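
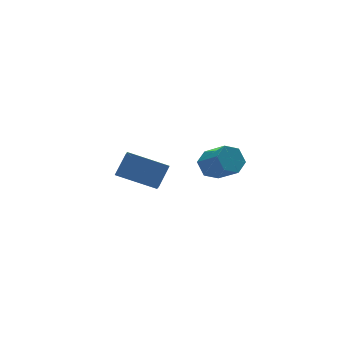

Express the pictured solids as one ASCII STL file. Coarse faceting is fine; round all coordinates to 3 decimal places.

solid 
facet normal -0.581 -0.397 -0.710
outer loop
vertex -2.488 1.205 -3.289
vertex -4.075 2.248 -2.573
vertex -2.303 1.828 -3.789
endloop
endfacet
facet normal 0.782 -0.515 -0.352
outer loop
vertex -1.565 2.332 -2.887
vertex -2.488 1.205 -3.289
vertex -2.303 1.828 -3.789
endloop
endfacet
facet normal -0.581 -0.398 -0.710
outer loop
vertex -2.303 1.828 -3.789
vertex -4.075 2.248 -2.573
vertex -3.891 2.871 -3.073
endloop
endfacet
facet normal 0.225 0.761 -0.609
outer loop
vertex -3.891 2.871 -3.073
vertex -1.565 2.332 -2.887
vertex -2.303 1.828 -3.789
endloop
endfacet
facet normal -0.225 -0.761 0.609
outer loop
vertex -2.488 1.205 -3.289
vertex -3.337 2.752 -1.671
vertex -4.075 2.248 -2.573
endloop
endfacet
facet normal 0.782 -0.514 -0.353
outer loop
vertex -1.749 1.709 -2.387
vertex -2.488 1.205 -3.289
vertex -1.565 2.332 -2.887
endloop
endfacet
facet normal -0.225 -0.761 0.609
outer loop
vertex -1.749 1.709 -2.387
vertex -3.337 2.752 -1.671
vertex -2.488 1.205 -3.289
endloop
endfacet
facet normal -0.782 0.514 0.353
outer loop
vertex -4.075 2.248 -2.573
vertex -3.337 2.752 -1.671
vertex -3.891 2.871 -3.073
endloop
endfacet
facet normal 0.225 0.760 -0.609
outer loop
vertex -3.152 3.375 -2.171
vertex -1.565 2.332 -2.887
vertex -3.891 2.871 -3.073
endloop
endfacet
facet normal -0.781 0.515 0.352
outer loop
vertex -3.891 2.871 -3.073
vertex -3.337 2.752 -1.671
vertex -3.152 3.375 -2.171
endloop
endfacet
facet normal 0.582 0.398 0.710
outer loop
vertex -3.152 3.375 -2.171
vertex -1.749 1.709 -2.387
vertex -1.565 2.332 -2.887
endloop
endfacet
facet normal 0.581 0.397 0.710
outer loop
vertex -3.337 2.752 -1.671
vertex -1.749 1.709 -2.387
vertex -3.152 3.375 -2.171
endloop
endfacet
facet normal -0.321 0.757 -0.569
outer loop
vertex -1.078 -1.925 0.036
vertex -1.627 -2.369 -0.245
vertex -1.756 -1.955 0.379
endloop
endfacet
facet normal 0.319 0.653 0.687
outer loop
vertex -1.078 -1.925 0.036
vertex -1.756 -1.955 0.379
vertex -0.644 -2.946 0.805
endloop
endfacet
facet normal 0.319 0.653 0.687
outer loop
vertex -0.644 -2.946 0.805
vertex -1.756 -1.955 0.379
vertex -1.322 -2.976 1.148
endloop
endfacet
facet normal 0.322 -0.756 0.570
outer loop
vertex -0.644 -2.946 0.805
vertex -1.322 -2.976 1.148
vertex -1.193 -3.391 0.525
endloop
endfacet
facet normal -0.322 0.757 -0.569
outer loop
vertex -1.756 -1.955 0.379
vertex -1.627 -2.369 -0.245
vertex -2.305 -2.399 0.099
endloop
endfacet
facet normal -0.612 0.293 0.735
outer loop
vertex -1.756 -1.955 0.379
vertex -2.305 -2.399 0.099
vertex -1.322 -2.976 1.148
endloop
endfacet
facet normal -0.612 0.292 0.735
outer loop
vertex -1.322 -2.976 1.148
vertex -2.305 -2.399 0.099
vertex -1.87 -3.42 0.868
endloop
endfacet
facet normal 0.321 -0.756 0.570
outer loop
vertex -1.322 -2.976 1.148
vertex -1.87 -3.42 0.868
vertex -1.193 -3.391 0.525
endloop
endfacet
facet normal -0.322 0.756 -0.570
outer loop
vertex -2.305 -2.399 0.099
vertex -1.627 -2.369 -0.245
vertex -2.176 -2.814 -0.525
endloop
endfacet
facet normal -0.931 -0.361 0.048
outer loop
vertex -2.305 -2.399 0.099
vertex -2.176 -2.814 -0.525
vertex -1.87 -3.42 0.868
endloop
endfacet
facet normal -0.932 -0.360 0.048
outer loop
vertex -1.87 -3.42 0.868
vertex -2.176 -2.814 -0.525
vertex -1.742 -3.835 0.244
endloop
endfacet
facet normal 0.321 -0.757 0.569
outer loop
vertex -1.87 -3.42 0.868
vertex -1.742 -3.835 0.244
vertex -1.193 -3.391 0.525
endloop
endfacet
facet normal -0.322 0.756 -0.570
outer loop
vertex -2.176 -2.814 -0.525
vertex -1.627 -2.369 -0.245
vertex -1.498 -2.784 -0.868
endloop
endfacet
facet normal -0.319 -0.653 -0.687
outer loop
vertex -2.176 -2.814 -0.525
vertex -1.498 -2.784 -0.868
vertex -1.742 -3.835 0.244
endloop
endfacet
facet normal -0.319 -0.653 -0.687
outer loop
vertex -1.742 -3.835 0.244
vertex -1.498 -2.784 -0.868
vertex -1.064 -3.805 -0.099
endloop
endfacet
facet normal 0.321 -0.757 0.569
outer loop
vertex -1.742 -3.835 0.244
vertex -1.064 -3.805 -0.099
vertex -1.193 -3.391 0.525
endloop
endfacet
facet normal -0.321 0.756 -0.570
outer loop
vertex -1.498 -2.784 -0.868
vertex -1.627 -2.369 -0.245
vertex -0.95 -2.34 -0.588
endloop
endfacet
facet normal 0.612 -0.293 -0.734
outer loop
vertex -1.498 -2.784 -0.868
vertex -0.95 -2.34 -0.588
vertex -1.064 -3.805 -0.099
endloop
endfacet
facet normal 0.612 -0.293 -0.735
outer loop
vertex -1.064 -3.805 -0.099
vertex -0.95 -2.34 -0.588
vertex -0.515 -3.361 0.181
endloop
endfacet
facet normal 0.322 -0.757 0.569
outer loop
vertex -1.064 -3.805 -0.099
vertex -0.515 -3.361 0.181
vertex -1.193 -3.391 0.525
endloop
endfacet
facet normal -0.321 0.757 -0.569
outer loop
vertex -0.95 -2.34 -0.588
vertex -1.627 -2.369 -0.245
vertex -1.078 -1.925 0.036
endloop
endfacet
facet normal 0.932 0.360 -0.049
outer loop
vertex -0.95 -2.34 -0.588
vertex -1.078 -1.925 0.036
vertex -0.515 -3.361 0.181
endloop
endfacet
facet normal 0.932 0.360 -0.047
outer loop
vertex -0.515 -3.361 0.181
vertex -1.078 -1.925 0.036
vertex -0.644 -2.946 0.805
endloop
endfacet
facet normal 0.322 -0.756 0.570
outer loop
vertex -0.515 -3.361 0.181
vertex -0.644 -2.946 0.805
vertex -1.193 -3.391 0.525
endloop
endfacet

endsolid


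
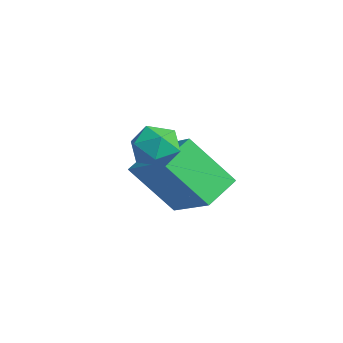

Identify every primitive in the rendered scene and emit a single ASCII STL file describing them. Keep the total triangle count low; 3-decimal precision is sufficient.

solid 
facet normal -0.856 -0.219 -0.468
outer loop
vertex -4.744 -3.165 -1.504
vertex -5.311 -2.152 -0.941
vertex -4.181 -1.967 -3.095
endloop
endfacet
facet normal 0.440 -0.785 -0.436
outer loop
vertex -2.469 -1.528 -2.159
vertex -4.744 -3.165 -1.504
vertex -4.181 -1.967 -3.095
endloop
endfacet
facet normal -0.856 -0.219 -0.468
outer loop
vertex -4.181 -1.967 -3.095
vertex -5.311 -2.152 -0.941
vertex -4.748 -0.954 -2.532
endloop
endfacet
facet normal 0.272 0.579 -0.769
outer loop
vertex -4.748 -0.954 -2.532
vertex -2.469 -1.528 -2.159
vertex -4.181 -1.967 -3.095
endloop
endfacet
facet normal -0.272 -0.579 0.769
outer loop
vertex -4.744 -3.165 -1.504
vertex -3.599 -1.713 -0.005
vertex -5.311 -2.152 -0.941
endloop
endfacet
facet normal 0.440 -0.785 -0.436
outer loop
vertex -3.032 -2.726 -0.568
vertex -4.744 -3.165 -1.504
vertex -2.469 -1.528 -2.159
endloop
endfacet
facet normal -0.272 -0.579 0.769
outer loop
vertex -3.032 -2.726 -0.568
vertex -3.599 -1.713 -0.005
vertex -4.744 -3.165 -1.504
endloop
endfacet
facet normal -0.440 0.785 0.436
outer loop
vertex -5.311 -2.152 -0.941
vertex -3.599 -1.713 -0.005
vertex -4.748 -0.954 -2.532
endloop
endfacet
facet normal 0.272 0.579 -0.769
outer loop
vertex -3.036 -0.515 -1.596
vertex -2.469 -1.528 -2.159
vertex -4.748 -0.954 -2.532
endloop
endfacet
facet normal -0.440 0.785 0.436
outer loop
vertex -4.748 -0.954 -2.532
vertex -3.599 -1.713 -0.005
vertex -3.036 -0.515 -1.596
endloop
endfacet
facet normal 0.856 0.219 0.468
outer loop
vertex -3.036 -0.515 -1.596
vertex -3.032 -2.726 -0.568
vertex -2.469 -1.528 -2.159
endloop
endfacet
facet normal 0.856 0.219 0.468
outer loop
vertex -3.599 -1.713 -0.005
vertex -3.032 -2.726 -0.568
vertex -3.036 -0.515 -1.596
endloop
endfacet
facet normal -0.521 0.824 0.224
outer loop
vertex -1.556 -2.788 0.615
vertex -2.04 -3.213 1.052
vertex -1.404 -2.897 1.37
endloop
endfacet
facet normal 0.165 0.980 0.108
outer loop
vertex -1.556 -2.788 0.615
vertex -1.404 -2.897 1.37
vertex -0.829 -2.936 0.847
endloop
endfacet
facet normal 0.332 0.766 -0.551
outer loop
vertex -1.556 -2.788 0.615
vertex -0.829 -2.936 0.847
vertex -1.109 -3.276 0.206
endloop
endfacet
facet normal -0.251 0.477 -0.843
outer loop
vertex -1.556 -2.788 0.615
vertex -1.109 -3.276 0.206
vertex -1.858 -3.447 0.332
endloop
endfacet
facet normal -0.778 0.513 -0.363
outer loop
vertex -1.556 -2.788 0.615
vertex -1.858 -3.447 0.332
vertex -2.04 -3.213 1.052
endloop
endfacet
facet normal 0.558 0.604 0.569
outer loop
vertex -0.829 -2.936 0.847
vertex -1.404 -2.897 1.37
vertex -0.862 -3.453 1.428
endloop
endfacet
facet normal -0.552 0.349 0.757
outer loop
vertex -1.404 -2.897 1.37
vertex -2.04 -3.213 1.052
vertex -1.611 -3.624 1.554
endloop
endfacet
facet normal -0.968 -0.156 -0.194
outer loop
vertex -2.04 -3.213 1.052
vertex -1.858 -3.447 0.332
vertex -1.891 -3.964 0.913
endloop
endfacet
facet normal -0.115 -0.213 -0.970
outer loop
vertex -1.858 -3.447 0.332
vertex -1.109 -3.276 0.206
vertex -1.316 -4.003 0.39
endloop
endfacet
facet normal 0.828 0.257 -0.498
outer loop
vertex -1.109 -3.276 0.206
vertex -0.829 -2.936 0.847
vertex -0.68 -3.687 0.708
endloop
endfacet
facet normal 0.251 -0.477 0.843
outer loop
vertex -1.164 -4.112 1.145
vertex -0.862 -3.453 1.428
vertex -1.611 -3.624 1.554
endloop
endfacet
facet normal -0.332 -0.766 0.551
outer loop
vertex -1.164 -4.112 1.145
vertex -1.611 -3.624 1.554
vertex -1.891 -3.964 0.913
endloop
endfacet
facet normal -0.165 -0.980 -0.108
outer loop
vertex -1.164 -4.112 1.145
vertex -1.891 -3.964 0.913
vertex -1.316 -4.003 0.39
endloop
endfacet
facet normal 0.521 -0.824 -0.224
outer loop
vertex -1.164 -4.112 1.145
vertex -1.316 -4.003 0.39
vertex -0.68 -3.687 0.708
endloop
endfacet
facet normal 0.778 -0.513 0.363
outer loop
vertex -1.164 -4.112 1.145
vertex -0.68 -3.687 0.708
vertex -0.862 -3.453 1.428
endloop
endfacet
facet normal 0.115 0.213 0.970
outer loop
vertex -1.611 -3.624 1.554
vertex -0.862 -3.453 1.428
vertex -1.404 -2.897 1.37
endloop
endfacet
facet normal -0.828 -0.257 0.498
outer loop
vertex -1.891 -3.964 0.913
vertex -1.611 -3.624 1.554
vertex -2.04 -3.213 1.052
endloop
endfacet
facet normal -0.558 -0.604 -0.569
outer loop
vertex -1.316 -4.003 0.39
vertex -1.891 -3.964 0.913
vertex -1.858 -3.447 0.332
endloop
endfacet
facet normal 0.552 -0.349 -0.757
outer loop
vertex -0.68 -3.687 0.708
vertex -1.316 -4.003 0.39
vertex -1.109 -3.276 0.206
endloop
endfacet
facet normal 0.968 0.156 0.194
outer loop
vertex -0.862 -3.453 1.428
vertex -0.68 -3.687 0.708
vertex -0.829 -2.936 0.847
endloop
endfacet

endsolid


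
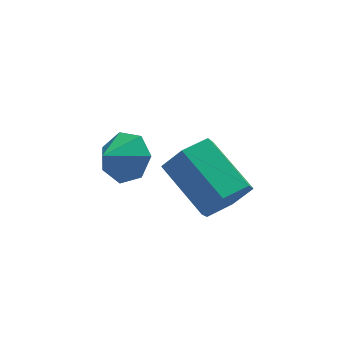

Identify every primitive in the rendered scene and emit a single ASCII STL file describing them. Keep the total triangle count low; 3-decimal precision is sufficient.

solid 
facet normal 0.634 0.521 -0.572
outer loop
vertex -2.018 0.218 -0.145
vertex -2.501 0.006 -0.874
vertex -2.592 0.716 -0.328
endloop
endfacet
facet normal -0.181 0.148 0.972
outer loop
vertex -2.018 0.218 -0.145
vertex -2.592 0.716 -0.328
vertex -3.199 -0.566 -0.246
endloop
endfacet
facet normal 0.635 0.521 -0.571
outer loop
vertex -2.592 0.716 -0.328
vertex -2.501 0.006 -0.874
vertex -3.097 0.679 -0.923
endloop
endfacet
facet normal -0.718 0.377 0.586
outer loop
vertex -2.592 0.716 -0.328
vertex -3.097 0.679 -0.923
vertex -3.199 -0.566 -0.246
endloop
endfacet
facet normal 0.635 0.521 -0.571
outer loop
vertex -3.097 0.679 -0.923
vertex -2.501 0.006 -0.874
vertex -3.153 0.136 -1.481
endloop
endfacet
facet normal -0.996 0.089 0.013
outer loop
vertex -3.097 0.679 -0.923
vertex -3.153 0.136 -1.481
vertex -3.199 -0.566 -0.246
endloop
endfacet
facet normal 0.635 0.521 -0.571
outer loop
vertex -3.153 0.136 -1.481
vertex -2.501 0.006 -0.874
vertex -2.718 -0.505 -1.582
endloop
endfacet
facet normal -0.808 -0.499 -0.314
outer loop
vertex -3.153 0.136 -1.481
vertex -2.718 -0.505 -1.582
vertex -3.199 -0.566 -0.246
endloop
endfacet
facet normal 0.635 0.521 -0.571
outer loop
vertex -2.718 -0.505 -1.582
vertex -2.501 0.006 -0.874
vertex -2.12 -0.761 -1.15
endloop
endfacet
facet normal -0.296 -0.943 -0.150
outer loop
vertex -2.718 -0.505 -1.582
vertex -2.12 -0.761 -1.15
vertex -3.199 -0.566 -0.246
endloop
endfacet
facet normal 0.634 0.521 -0.572
outer loop
vertex -2.12 -0.761 -1.15
vertex -2.501 0.006 -0.874
vertex -1.808 -0.439 -0.511
endloop
endfacet
facet normal 0.156 -0.911 0.383
outer loop
vertex -2.12 -0.761 -1.15
vertex -1.808 -0.439 -0.511
vertex -3.199 -0.566 -0.246
endloop
endfacet
facet normal 0.634 0.521 -0.572
outer loop
vertex -1.808 -0.439 -0.511
vertex -2.501 0.006 -0.874
vertex -2.018 0.218 -0.145
endloop
endfacet
facet normal 0.207 -0.425 0.881
outer loop
vertex -1.808 -0.439 -0.511
vertex -2.018 0.218 -0.145
vertex -3.199 -0.566 -0.246
endloop
endfacet
facet normal 0.479 -0.736 -0.478
outer loop
vertex 0.482 -3.439 0.552
vertex -0.062 -3.333 -0.156
vertex 0.706 -2.866 -0.105
endloop
endfacet
facet normal 0.842 0.231 0.488
outer loop
vertex 0.482 -3.439 0.552
vertex 0.706 -2.866 -0.105
vertex -0.433 -2.033 1.465
endloop
endfacet
facet normal 0.842 0.232 0.488
outer loop
vertex -0.433 -2.033 1.465
vertex 0.706 -2.866 -0.105
vertex -0.21 -1.46 0.808
endloop
endfacet
facet normal -0.480 0.735 0.479
outer loop
vertex -0.433 -2.033 1.465
vertex -0.21 -1.46 0.808
vertex -0.978 -1.927 0.756
endloop
endfacet
facet normal 0.479 -0.736 -0.478
outer loop
vertex 0.706 -2.866 -0.105
vertex -0.062 -3.333 -0.156
vertex 0.161 -2.761 -0.814
endloop
endfacet
facet normal 0.635 0.667 -0.390
outer loop
vertex 0.706 -2.866 -0.105
vertex 0.161 -2.761 -0.814
vertex -0.21 -1.46 0.808
endloop
endfacet
facet normal 0.636 0.667 -0.389
outer loop
vertex -0.21 -1.46 0.808
vertex 0.161 -2.761 -0.814
vertex -0.754 -1.355 0.099
endloop
endfacet
facet normal -0.480 0.736 0.477
outer loop
vertex -0.21 -1.46 0.808
vertex -0.754 -1.355 0.099
vertex -0.978 -1.927 0.756
endloop
endfacet
facet normal 0.479 -0.736 -0.478
outer loop
vertex 0.161 -2.761 -0.814
vertex -0.062 -3.333 -0.156
vertex -0.607 -3.227 -0.865
endloop
endfacet
facet normal -0.206 0.435 -0.876
outer loop
vertex 0.161 -2.761 -0.814
vertex -0.607 -3.227 -0.865
vertex -0.754 -1.355 0.099
endloop
endfacet
facet normal -0.206 0.435 -0.876
outer loop
vertex -0.754 -1.355 0.099
vertex -0.607 -3.227 -0.865
vertex -1.522 -1.821 0.048
endloop
endfacet
facet normal -0.479 0.736 0.478
outer loop
vertex -0.754 -1.355 0.099
vertex -1.522 -1.821 0.048
vertex -0.978 -1.927 0.756
endloop
endfacet
facet normal 0.480 -0.735 -0.479
outer loop
vertex -0.607 -3.227 -0.865
vertex -0.062 -3.333 -0.156
vertex -0.83 -3.8 -0.208
endloop
endfacet
facet normal -0.842 -0.231 -0.488
outer loop
vertex -0.607 -3.227 -0.865
vertex -0.83 -3.8 -0.208
vertex -1.522 -1.821 0.048
endloop
endfacet
facet normal -0.841 -0.231 -0.488
outer loop
vertex -1.522 -1.821 0.048
vertex -0.83 -3.8 -0.208
vertex -1.746 -2.394 0.705
endloop
endfacet
facet normal -0.479 0.736 0.478
outer loop
vertex -1.522 -1.821 0.048
vertex -1.746 -2.394 0.705
vertex -0.978 -1.927 0.756
endloop
endfacet
facet normal 0.480 -0.736 -0.477
outer loop
vertex -0.83 -3.8 -0.208
vertex -0.062 -3.333 -0.156
vertex -0.286 -3.905 0.501
endloop
endfacet
facet normal -0.636 -0.667 0.389
outer loop
vertex -0.83 -3.8 -0.208
vertex -0.286 -3.905 0.501
vertex -1.746 -2.394 0.705
endloop
endfacet
facet normal -0.635 -0.667 0.390
outer loop
vertex -1.746 -2.394 0.705
vertex -0.286 -3.905 0.501
vertex -1.201 -2.499 1.414
endloop
endfacet
facet normal -0.479 0.736 0.478
outer loop
vertex -1.746 -2.394 0.705
vertex -1.201 -2.499 1.414
vertex -0.978 -1.927 0.756
endloop
endfacet
facet normal 0.479 -0.736 -0.478
outer loop
vertex -0.286 -3.905 0.501
vertex -0.062 -3.333 -0.156
vertex 0.482 -3.439 0.552
endloop
endfacet
facet normal 0.206 -0.435 0.876
outer loop
vertex -0.286 -3.905 0.501
vertex 0.482 -3.439 0.552
vertex -1.201 -2.499 1.414
endloop
endfacet
facet normal 0.206 -0.435 0.876
outer loop
vertex -1.201 -2.499 1.414
vertex 0.482 -3.439 0.552
vertex -0.433 -2.033 1.465
endloop
endfacet
facet normal -0.479 0.736 0.478
outer loop
vertex -1.201 -2.499 1.414
vertex -0.433 -2.033 1.465
vertex -0.978 -1.927 0.756
endloop
endfacet

endsolid


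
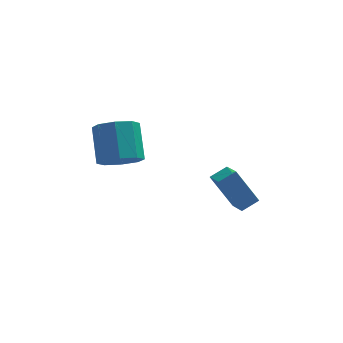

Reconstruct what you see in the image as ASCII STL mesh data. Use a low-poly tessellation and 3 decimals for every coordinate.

solid 
facet normal 0.116 -0.650 -0.751
outer loop
vertex -0.654 -1.4 1.542
vertex -1.289 -0.959 1.063
vertex -0.385 -0.894 1.146
endloop
endfacet
facet normal 0.915 -0.224 0.335
outer loop
vertex -0.654 -1.4 1.542
vertex -0.385 -0.894 1.146
vertex -0.856 -0.262 2.857
endloop
endfacet
facet normal 0.915 -0.224 0.335
outer loop
vertex -0.856 -0.262 2.857
vertex -0.385 -0.894 1.146
vertex -0.587 0.243 2.46
endloop
endfacet
facet normal -0.115 0.651 0.750
outer loop
vertex -0.856 -0.262 2.857
vertex -0.587 0.243 2.46
vertex -1.491 0.179 2.377
endloop
endfacet
facet normal 0.116 -0.650 -0.751
outer loop
vertex -0.385 -0.894 1.146
vertex -1.289 -0.959 1.063
vertex -0.646 -0.426 0.701
endloop
endfacet
facet normal 0.920 0.355 -0.166
outer loop
vertex -0.385 -0.894 1.146
vertex -0.646 -0.426 0.701
vertex -0.587 0.243 2.46
endloop
endfacet
facet normal 0.920 0.355 -0.166
outer loop
vertex -0.587 0.243 2.46
vertex -0.646 -0.426 0.701
vertex -0.848 0.711 2.015
endloop
endfacet
facet normal -0.115 0.650 0.751
outer loop
vertex -0.587 0.243 2.46
vertex -0.848 0.711 2.015
vertex -1.491 0.179 2.377
endloop
endfacet
facet normal 0.116 -0.650 -0.751
outer loop
vertex -0.646 -0.426 0.701
vertex -1.289 -0.959 1.063
vertex -1.283 -0.27 0.468
endloop
endfacet
facet normal 0.386 0.726 -0.569
outer loop
vertex -0.646 -0.426 0.701
vertex -1.283 -0.27 0.468
vertex -0.848 0.711 2.015
endloop
endfacet
facet normal 0.385 0.726 -0.569
outer loop
vertex -0.848 0.711 2.015
vertex -1.283 -0.27 0.468
vertex -1.486 0.867 1.782
endloop
endfacet
facet normal -0.115 0.650 0.751
outer loop
vertex -0.848 0.711 2.015
vertex -1.486 0.867 1.782
vertex -1.491 0.179 2.377
endloop
endfacet
facet normal 0.117 -0.650 -0.751
outer loop
vertex -1.283 -0.27 0.468
vertex -1.289 -0.959 1.063
vertex -1.924 -0.518 0.583
endloop
endfacet
facet normal -0.375 0.672 -0.639
outer loop
vertex -1.283 -0.27 0.468
vertex -1.924 -0.518 0.583
vertex -1.486 0.867 1.782
endloop
endfacet
facet normal -0.375 0.672 -0.639
outer loop
vertex -1.486 0.867 1.782
vertex -1.924 -0.518 0.583
vertex -2.126 0.62 1.898
endloop
endfacet
facet normal -0.115 0.650 0.751
outer loop
vertex -1.486 0.867 1.782
vertex -2.126 0.62 1.898
vertex -1.491 0.179 2.377
endloop
endfacet
facet normal 0.115 -0.651 -0.750
outer loop
vertex -1.924 -0.518 0.583
vertex -1.289 -0.959 1.063
vertex -2.193 -1.023 0.98
endloop
endfacet
facet normal -0.915 0.224 -0.335
outer loop
vertex -1.924 -0.518 0.583
vertex -2.193 -1.023 0.98
vertex -2.126 0.62 1.898
endloop
endfacet
facet normal -0.915 0.224 -0.335
outer loop
vertex -2.126 0.62 1.898
vertex -2.193 -1.023 0.98
vertex -2.395 0.114 2.294
endloop
endfacet
facet normal -0.116 0.650 0.751
outer loop
vertex -2.126 0.62 1.898
vertex -2.395 0.114 2.294
vertex -1.491 0.179 2.377
endloop
endfacet
facet normal 0.115 -0.650 -0.751
outer loop
vertex -2.193 -1.023 0.98
vertex -1.289 -0.959 1.063
vertex -1.932 -1.491 1.425
endloop
endfacet
facet normal -0.920 -0.355 0.166
outer loop
vertex -2.193 -1.023 0.98
vertex -1.932 -1.491 1.425
vertex -2.395 0.114 2.294
endloop
endfacet
facet normal -0.920 -0.355 0.166
outer loop
vertex -2.395 0.114 2.294
vertex -1.932 -1.491 1.425
vertex -2.134 -0.354 2.739
endloop
endfacet
facet normal -0.116 0.650 0.751
outer loop
vertex -2.395 0.114 2.294
vertex -2.134 -0.354 2.739
vertex -1.491 0.179 2.377
endloop
endfacet
facet normal 0.115 -0.650 -0.751
outer loop
vertex -1.932 -1.491 1.425
vertex -1.289 -0.959 1.063
vertex -1.294 -1.647 1.658
endloop
endfacet
facet normal -0.385 -0.726 0.569
outer loop
vertex -1.932 -1.491 1.425
vertex -1.294 -1.647 1.658
vertex -2.134 -0.354 2.739
endloop
endfacet
facet normal -0.386 -0.726 0.569
outer loop
vertex -2.134 -0.354 2.739
vertex -1.294 -1.647 1.658
vertex -1.497 -0.51 2.972
endloop
endfacet
facet normal -0.116 0.650 0.751
outer loop
vertex -2.134 -0.354 2.739
vertex -1.497 -0.51 2.972
vertex -1.491 0.179 2.377
endloop
endfacet
facet normal 0.115 -0.650 -0.751
outer loop
vertex -1.294 -1.647 1.658
vertex -1.289 -0.959 1.063
vertex -0.654 -1.4 1.542
endloop
endfacet
facet normal 0.375 -0.672 0.639
outer loop
vertex -1.294 -1.647 1.658
vertex -0.654 -1.4 1.542
vertex -1.497 -0.51 2.972
endloop
endfacet
facet normal 0.375 -0.672 0.639
outer loop
vertex -1.497 -0.51 2.972
vertex -0.654 -1.4 1.542
vertex -0.856 -0.262 2.857
endloop
endfacet
facet normal -0.117 0.650 0.751
outer loop
vertex -1.497 -0.51 2.972
vertex -0.856 -0.262 2.857
vertex -1.491 0.179 2.377
endloop
endfacet
facet normal -0.499 0.074 0.864
outer loop
vertex 2.419 -0.532 -0.35
vertex 3.088 -0.169 0.005
vertex 2.094 0.322 -0.611
endloop
endfacet
facet normal -0.796 -0.432 -0.423
outer loop
vertex 2.992 0.189 -2.165
vertex 2.419 -0.532 -0.35
vertex 2.094 0.322 -0.611
endloop
endfacet
facet normal -0.499 0.074 0.864
outer loop
vertex 2.094 0.322 -0.611
vertex 3.088 -0.169 0.005
vertex 2.763 0.685 -0.256
endloop
endfacet
facet normal -0.342 0.899 -0.275
outer loop
vertex 2.763 0.685 -0.256
vertex 2.992 0.189 -2.165
vertex 2.094 0.322 -0.611
endloop
endfacet
facet normal 0.342 -0.899 0.275
outer loop
vertex 2.419 -0.532 -0.35
vertex 3.986 -0.302 -1.549
vertex 3.088 -0.169 0.005
endloop
endfacet
facet normal -0.796 -0.432 -0.423
outer loop
vertex 3.317 -0.665 -1.904
vertex 2.419 -0.532 -0.35
vertex 2.992 0.189 -2.165
endloop
endfacet
facet normal 0.342 -0.899 0.275
outer loop
vertex 3.317 -0.665 -1.904
vertex 3.986 -0.302 -1.549
vertex 2.419 -0.532 -0.35
endloop
endfacet
facet normal 0.796 0.432 0.423
outer loop
vertex 3.088 -0.169 0.005
vertex 3.986 -0.302 -1.549
vertex 2.763 0.685 -0.256
endloop
endfacet
facet normal -0.342 0.899 -0.275
outer loop
vertex 3.661 0.552 -1.81
vertex 2.992 0.189 -2.165
vertex 2.763 0.685 -0.256
endloop
endfacet
facet normal 0.796 0.432 0.423
outer loop
vertex 2.763 0.685 -0.256
vertex 3.986 -0.302 -1.549
vertex 3.661 0.552 -1.81
endloop
endfacet
facet normal 0.499 -0.074 -0.864
outer loop
vertex 3.661 0.552 -1.81
vertex 3.317 -0.665 -1.904
vertex 2.992 0.189 -2.165
endloop
endfacet
facet normal 0.499 -0.074 -0.864
outer loop
vertex 3.986 -0.302 -1.549
vertex 3.317 -0.665 -1.904
vertex 3.661 0.552 -1.81
endloop
endfacet

endsolid


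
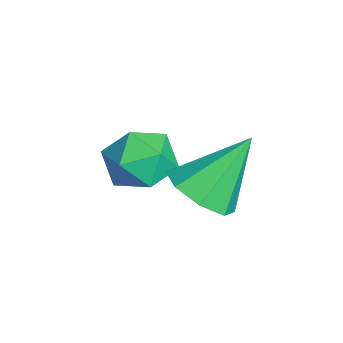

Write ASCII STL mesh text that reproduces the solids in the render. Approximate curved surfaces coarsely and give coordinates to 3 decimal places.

solid 
facet normal 0.007 0.388 0.922
outer loop
vertex -3.902 -0.254 -2.758
vertex -3.695 -0.966 -2.46
vertex -3.13 -0.447 -2.683
endloop
endfacet
facet normal 0.178 0.882 0.436
outer loop
vertex -3.902 -0.254 -2.758
vertex -3.13 -0.447 -2.683
vertex -3.386 -0.071 -3.34
endloop
endfacet
facet normal -0.362 0.932 -0.028
outer loop
vertex -3.902 -0.254 -2.758
vertex -3.386 -0.071 -3.34
vertex -4.109 -0.357 -3.522
endloop
endfacet
facet normal -0.867 0.467 0.172
outer loop
vertex -3.902 -0.254 -2.758
vertex -4.109 -0.357 -3.522
vertex -4.3 -0.911 -2.979
endloop
endfacet
facet normal -0.639 0.132 0.758
outer loop
vertex -3.902 -0.254 -2.758
vertex -4.3 -0.911 -2.979
vertex -3.695 -0.966 -2.46
endloop
endfacet
facet normal 0.752 0.654 0.081
outer loop
vertex -3.386 -0.071 -3.34
vertex -3.13 -0.447 -2.683
vertex -2.86 -0.669 -3.401
endloop
endfacet
facet normal 0.477 -0.147 0.867
outer loop
vertex -3.13 -0.447 -2.683
vertex -3.695 -0.966 -2.46
vertex -3.051 -1.223 -2.858
endloop
endfacet
facet normal -0.568 -0.561 0.602
outer loop
vertex -3.695 -0.966 -2.46
vertex -4.3 -0.911 -2.979
vertex -3.774 -1.509 -3.04
endloop
endfacet
facet normal -0.938 -0.017 -0.347
outer loop
vertex -4.3 -0.911 -2.979
vertex -4.109 -0.357 -3.522
vertex -4.03 -1.133 -3.697
endloop
endfacet
facet normal -0.121 0.733 -0.670
outer loop
vertex -4.109 -0.357 -3.522
vertex -3.386 -0.071 -3.34
vertex -3.465 -0.614 -3.92
endloop
endfacet
facet normal 0.867 -0.467 -0.172
outer loop
vertex -3.258 -1.326 -3.622
vertex -2.86 -0.669 -3.401
vertex -3.051 -1.223 -2.858
endloop
endfacet
facet normal 0.362 -0.932 0.028
outer loop
vertex -3.258 -1.326 -3.622
vertex -3.051 -1.223 -2.858
vertex -3.774 -1.509 -3.04
endloop
endfacet
facet normal -0.178 -0.882 -0.436
outer loop
vertex -3.258 -1.326 -3.622
vertex -3.774 -1.509 -3.04
vertex -4.03 -1.133 -3.697
endloop
endfacet
facet normal -0.007 -0.388 -0.922
outer loop
vertex -3.258 -1.326 -3.622
vertex -4.03 -1.133 -3.697
vertex -3.465 -0.614 -3.92
endloop
endfacet
facet normal 0.639 -0.132 -0.758
outer loop
vertex -3.258 -1.326 -3.622
vertex -3.465 -0.614 -3.92
vertex -2.86 -0.669 -3.401
endloop
endfacet
facet normal 0.938 0.017 0.347
outer loop
vertex -3.051 -1.223 -2.858
vertex -2.86 -0.669 -3.401
vertex -3.13 -0.447 -2.683
endloop
endfacet
facet normal 0.121 -0.733 0.670
outer loop
vertex -3.774 -1.509 -3.04
vertex -3.051 -1.223 -2.858
vertex -3.695 -0.966 -2.46
endloop
endfacet
facet normal -0.752 -0.654 -0.081
outer loop
vertex -4.03 -1.133 -3.697
vertex -3.774 -1.509 -3.04
vertex -4.3 -0.911 -2.979
endloop
endfacet
facet normal -0.477 0.147 -0.867
outer loop
vertex -3.465 -0.614 -3.92
vertex -4.03 -1.133 -3.697
vertex -4.109 -0.357 -3.522
endloop
endfacet
facet normal 0.568 0.561 -0.602
outer loop
vertex -2.86 -0.669 -3.401
vertex -3.465 -0.614 -3.92
vertex -3.386 -0.071 -3.34
endloop
endfacet
facet normal 0.186 -0.618 -0.764
outer loop
vertex -1.221 0.016 -2.542
vertex -1.935 0.128 -2.806
vertex -1.254 0.47 -2.917
endloop
endfacet
facet normal 0.816 0.403 0.416
outer loop
vertex -1.221 0.016 -2.542
vertex -1.254 0.47 -2.917
vertex -2.225 1.092 -1.614
endloop
endfacet
facet normal 0.186 -0.618 -0.764
outer loop
vertex -1.254 0.47 -2.917
vertex -1.935 0.128 -2.806
vertex -1.687 0.723 -3.227
endloop
endfacet
facet normal 0.517 0.856 -0.023
outer loop
vertex -1.254 0.47 -2.917
vertex -1.687 0.723 -3.227
vertex -2.225 1.092 -1.614
endloop
endfacet
facet normal 0.185 -0.618 -0.764
outer loop
vertex -1.687 0.723 -3.227
vertex -1.935 0.128 -2.806
vertex -2.265 0.628 -3.29
endloop
endfacet
facet normal -0.129 0.957 -0.262
outer loop
vertex -1.687 0.723 -3.227
vertex -2.265 0.628 -3.29
vertex -2.225 1.092 -1.614
endloop
endfacet
facet normal 0.186 -0.617 -0.764
outer loop
vertex -2.265 0.628 -3.29
vertex -1.935 0.128 -2.806
vertex -2.65 0.24 -3.07
endloop
endfacet
facet normal -0.745 0.647 -0.161
outer loop
vertex -2.265 0.628 -3.29
vertex -2.65 0.24 -3.07
vertex -2.225 1.092 -1.614
endloop
endfacet
facet normal 0.186 -0.617 -0.764
outer loop
vertex -2.65 0.24 -3.07
vertex -1.935 0.128 -2.806
vertex -2.616 -0.214 -2.695
endloop
endfacet
facet normal -0.970 0.109 0.219
outer loop
vertex -2.65 0.24 -3.07
vertex -2.616 -0.214 -2.695
vertex -2.225 1.092 -1.614
endloop
endfacet
facet normal 0.186 -0.618 -0.764
outer loop
vertex -2.616 -0.214 -2.695
vertex -1.935 0.128 -2.806
vertex -2.184 -0.467 -2.385
endloop
endfacet
facet normal -0.672 -0.342 0.657
outer loop
vertex -2.616 -0.214 -2.695
vertex -2.184 -0.467 -2.385
vertex -2.225 1.092 -1.614
endloop
endfacet
facet normal 0.185 -0.618 -0.764
outer loop
vertex -2.184 -0.467 -2.385
vertex -1.935 0.128 -2.806
vertex -1.606 -0.372 -2.322
endloop
endfacet
facet normal -0.025 -0.444 0.896
outer loop
vertex -2.184 -0.467 -2.385
vertex -1.606 -0.372 -2.322
vertex -2.225 1.092 -1.614
endloop
endfacet
facet normal 0.186 -0.618 -0.764
outer loop
vertex -1.606 -0.372 -2.322
vertex -1.935 0.128 -2.806
vertex -1.221 0.016 -2.542
endloop
endfacet
facet normal 0.591 -0.135 0.796
outer loop
vertex -1.606 -0.372 -2.322
vertex -1.221 0.016 -2.542
vertex -2.225 1.092 -1.614
endloop
endfacet

endsolid


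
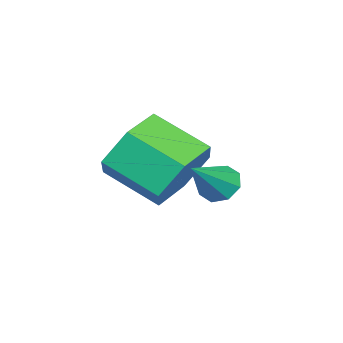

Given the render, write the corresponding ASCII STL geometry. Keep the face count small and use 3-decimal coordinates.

solid 
facet normal -0.776 0.114 -0.620
outer loop
vertex -0.932 3.168 0.262
vertex -1.211 2.783 0.54
vertex -1.16 3.33 0.577
endloop
endfacet
facet normal 0.585 0.811 0.007
outer loop
vertex -0.932 3.168 0.262
vertex -1.16 3.33 0.577
vertex -0.209 2.637 1.34
endloop
endfacet
facet normal -0.777 0.114 -0.620
outer loop
vertex -1.16 3.33 0.577
vertex -1.211 2.783 0.54
vertex -1.417 3.172 0.87
endloop
endfacet
facet normal 0.141 0.814 0.563
outer loop
vertex -1.16 3.33 0.577
vertex -1.417 3.172 0.87
vertex -0.209 2.637 1.34
endloop
endfacet
facet normal -0.776 0.115 -0.620
outer loop
vertex -1.417 3.172 0.87
vertex -1.211 2.783 0.54
vertex -1.554 2.786 0.97
endloop
endfacet
facet normal -0.219 0.317 0.923
outer loop
vertex -1.417 3.172 0.87
vertex -1.554 2.786 0.97
vertex -0.209 2.637 1.34
endloop
endfacet
facet normal -0.776 0.113 -0.620
outer loop
vertex -1.554 2.786 0.97
vertex -1.211 2.783 0.54
vertex -1.489 2.399 0.818
endloop
endfacet
facet normal -0.284 -0.391 0.875
outer loop
vertex -1.554 2.786 0.97
vertex -1.489 2.399 0.818
vertex -0.209 2.637 1.34
endloop
endfacet
facet normal -0.776 0.113 -0.620
outer loop
vertex -1.489 2.399 0.818
vertex -1.211 2.783 0.54
vertex -1.261 2.237 0.503
endloop
endfacet
facet normal -0.016 -0.894 0.448
outer loop
vertex -1.489 2.399 0.818
vertex -1.261 2.237 0.503
vertex -0.209 2.637 1.34
endloop
endfacet
facet normal -0.776 0.113 -0.620
outer loop
vertex -1.261 2.237 0.503
vertex -1.211 2.783 0.54
vertex -1.004 2.395 0.21
endloop
endfacet
facet normal 0.428 -0.897 -0.109
outer loop
vertex -1.261 2.237 0.503
vertex -1.004 2.395 0.21
vertex -0.209 2.637 1.34
endloop
endfacet
facet normal -0.776 0.113 -0.620
outer loop
vertex -1.004 2.395 0.21
vertex -1.211 2.783 0.54
vertex -0.868 2.78 0.11
endloop
endfacet
facet normal 0.788 -0.400 -0.469
outer loop
vertex -1.004 2.395 0.21
vertex -0.868 2.78 0.11
vertex -0.209 2.637 1.34
endloop
endfacet
facet normal -0.776 0.115 -0.620
outer loop
vertex -0.868 2.78 0.11
vertex -1.211 2.783 0.54
vertex -0.932 3.168 0.262
endloop
endfacet
facet normal 0.854 0.306 -0.422
outer loop
vertex -0.868 2.78 0.11
vertex -0.932 3.168 0.262
vertex -0.209 2.637 1.34
endloop
endfacet
facet normal -0.077 0.868 -0.490
outer loop
vertex -1.171 1.926 0.912
vertex -1.902 1.488 0.25
vertex -2.221 1.974 1.161
endloop
endfacet
facet normal 0.222 0.495 0.840
outer loop
vertex -1.171 1.926 0.912
vertex -2.221 1.974 1.161
vertex -1.046 0.511 1.712
endloop
endfacet
facet normal 0.221 0.494 0.841
outer loop
vertex -1.046 0.511 1.712
vertex -2.221 1.974 1.161
vertex -2.096 0.559 1.96
endloop
endfacet
facet normal 0.076 -0.868 0.491
outer loop
vertex -1.046 0.511 1.712
vertex -2.096 0.559 1.96
vertex -1.778 0.072 1.05
endloop
endfacet
facet normal -0.077 0.868 -0.490
outer loop
vertex -2.221 1.974 1.161
vertex -1.902 1.488 0.25
vertex -2.952 1.535 0.498
endloop
endfacet
facet normal -0.732 0.285 0.619
outer loop
vertex -2.221 1.974 1.161
vertex -2.952 1.535 0.498
vertex -2.096 0.559 1.96
endloop
endfacet
facet normal -0.731 0.286 0.619
outer loop
vertex -2.096 0.559 1.96
vertex -2.952 1.535 0.498
vertex -2.828 0.12 1.298
endloop
endfacet
facet normal 0.076 -0.868 0.491
outer loop
vertex -2.096 0.559 1.96
vertex -2.828 0.12 1.298
vertex -1.778 0.072 1.05
endloop
endfacet
facet normal -0.077 0.868 -0.490
outer loop
vertex -2.952 1.535 0.498
vertex -1.902 1.488 0.25
vertex -2.634 1.049 -0.412
endloop
endfacet
facet normal -0.953 -0.209 -0.221
outer loop
vertex -2.952 1.535 0.498
vertex -2.634 1.049 -0.412
vertex -2.828 0.12 1.298
endloop
endfacet
facet normal -0.952 -0.210 -0.222
outer loop
vertex -2.828 0.12 1.298
vertex -2.634 1.049 -0.412
vertex -2.509 -0.366 0.388
endloop
endfacet
facet normal 0.076 -0.868 0.490
outer loop
vertex -2.828 0.12 1.298
vertex -2.509 -0.366 0.388
vertex -1.778 0.072 1.05
endloop
endfacet
facet normal -0.076 0.868 -0.491
outer loop
vertex -2.634 1.049 -0.412
vertex -1.902 1.488 0.25
vertex -1.584 1.001 -0.66
endloop
endfacet
facet normal -0.221 -0.495 -0.840
outer loop
vertex -2.634 1.049 -0.412
vertex -1.584 1.001 -0.66
vertex -2.509 -0.366 0.388
endloop
endfacet
facet normal -0.222 -0.494 -0.841
outer loop
vertex -2.509 -0.366 0.388
vertex -1.584 1.001 -0.66
vertex -1.459 -0.414 0.139
endloop
endfacet
facet normal 0.077 -0.868 0.490
outer loop
vertex -2.509 -0.366 0.388
vertex -1.459 -0.414 0.139
vertex -1.778 0.072 1.05
endloop
endfacet
facet normal -0.076 0.868 -0.491
outer loop
vertex -1.584 1.001 -0.66
vertex -1.902 1.488 0.25
vertex -0.852 1.44 0.002
endloop
endfacet
facet normal 0.731 -0.285 -0.620
outer loop
vertex -1.584 1.001 -0.66
vertex -0.852 1.44 0.002
vertex -1.459 -0.414 0.139
endloop
endfacet
facet normal 0.732 -0.285 -0.618
outer loop
vertex -1.459 -0.414 0.139
vertex -0.852 1.44 0.002
vertex -0.728 0.025 0.802
endloop
endfacet
facet normal 0.077 -0.868 0.490
outer loop
vertex -1.459 -0.414 0.139
vertex -0.728 0.025 0.802
vertex -1.778 0.072 1.05
endloop
endfacet
facet normal -0.076 0.868 -0.490
outer loop
vertex -0.852 1.44 0.002
vertex -1.902 1.488 0.25
vertex -1.171 1.926 0.912
endloop
endfacet
facet normal 0.952 0.209 0.222
outer loop
vertex -0.852 1.44 0.002
vertex -1.171 1.926 0.912
vertex -0.728 0.025 0.802
endloop
endfacet
facet normal 0.953 0.209 0.221
outer loop
vertex -0.728 0.025 0.802
vertex -1.171 1.926 0.912
vertex -1.046 0.511 1.712
endloop
endfacet
facet normal 0.077 -0.868 0.490
outer loop
vertex -0.728 0.025 0.802
vertex -1.046 0.511 1.712
vertex -1.778 0.072 1.05
endloop
endfacet

endsolid


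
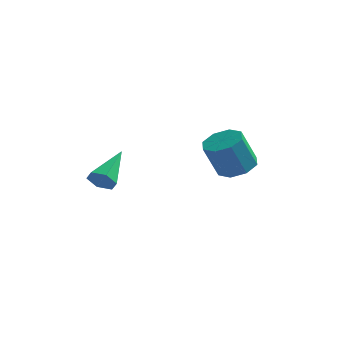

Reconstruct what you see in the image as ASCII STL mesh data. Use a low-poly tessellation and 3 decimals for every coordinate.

solid 
facet normal 0.343 0.174 -0.923
outer loop
vertex 4.157 2.727 0.067
vertex 3.73 3.342 0.024
vertex 4.428 3.196 0.256
endloop
endfacet
facet normal 0.812 -0.549 0.198
outer loop
vertex 4.157 2.727 0.067
vertex 4.428 3.196 0.256
vertex 3.677 2.483 1.359
endloop
endfacet
facet normal 0.812 -0.549 0.198
outer loop
vertex 3.677 2.483 1.359
vertex 4.428 3.196 0.256
vertex 3.948 2.952 1.548
endloop
endfacet
facet normal -0.343 -0.174 0.923
outer loop
vertex 3.677 2.483 1.359
vertex 3.948 2.952 1.548
vertex 3.25 3.098 1.316
endloop
endfacet
facet normal 0.343 0.173 -0.923
outer loop
vertex 4.428 3.196 0.256
vertex 3.73 3.342 0.024
vertex 4.291 3.751 0.309
endloop
endfacet
facet normal 0.908 0.189 0.373
outer loop
vertex 4.428 3.196 0.256
vertex 4.291 3.751 0.309
vertex 3.948 2.952 1.548
endloop
endfacet
facet normal 0.908 0.190 0.374
outer loop
vertex 3.948 2.952 1.548
vertex 4.291 3.751 0.309
vertex 3.81 3.507 1.601
endloop
endfacet
facet normal -0.343 -0.173 0.923
outer loop
vertex 3.948 2.952 1.548
vertex 3.81 3.507 1.601
vertex 3.25 3.098 1.316
endloop
endfacet
facet normal 0.343 0.174 -0.923
outer loop
vertex 4.291 3.751 0.309
vertex 3.73 3.342 0.024
vertex 3.824 4.066 0.195
endloop
endfacet
facet normal 0.471 0.818 0.330
outer loop
vertex 4.291 3.751 0.309
vertex 3.824 4.066 0.195
vertex 3.81 3.507 1.601
endloop
endfacet
facet normal 0.473 0.817 0.330
outer loop
vertex 3.81 3.507 1.601
vertex 3.824 4.066 0.195
vertex 3.344 3.822 1.488
endloop
endfacet
facet normal -0.342 -0.175 0.923
outer loop
vertex 3.81 3.507 1.601
vertex 3.344 3.822 1.488
vertex 3.25 3.098 1.316
endloop
endfacet
facet normal 0.343 0.174 -0.923
outer loop
vertex 3.824 4.066 0.195
vertex 3.73 3.342 0.024
vertex 3.303 3.957 -0.019
endloop
endfacet
facet normal -0.240 0.966 0.093
outer loop
vertex 3.824 4.066 0.195
vertex 3.303 3.957 -0.019
vertex 3.344 3.822 1.488
endloop
endfacet
facet normal -0.241 0.966 0.093
outer loop
vertex 3.344 3.822 1.488
vertex 3.303 3.957 -0.019
vertex 2.823 3.713 1.273
endloop
endfacet
facet normal -0.344 -0.174 0.923
outer loop
vertex 3.344 3.822 1.488
vertex 2.823 3.713 1.273
vertex 3.25 3.098 1.316
endloop
endfacet
facet normal 0.343 0.174 -0.923
outer loop
vertex 3.303 3.957 -0.019
vertex 3.73 3.342 0.024
vertex 3.032 3.488 -0.208
endloop
endfacet
facet normal -0.812 0.549 -0.198
outer loop
vertex 3.303 3.957 -0.019
vertex 3.032 3.488 -0.208
vertex 2.823 3.713 1.273
endloop
endfacet
facet normal -0.812 0.549 -0.198
outer loop
vertex 2.823 3.713 1.273
vertex 3.032 3.488 -0.208
vertex 2.552 3.244 1.084
endloop
endfacet
facet normal -0.343 -0.174 0.923
outer loop
vertex 2.823 3.713 1.273
vertex 2.552 3.244 1.084
vertex 3.25 3.098 1.316
endloop
endfacet
facet normal 0.343 0.173 -0.923
outer loop
vertex 3.032 3.488 -0.208
vertex 3.73 3.342 0.024
vertex 3.17 2.933 -0.261
endloop
endfacet
facet normal -0.908 -0.190 -0.373
outer loop
vertex 3.032 3.488 -0.208
vertex 3.17 2.933 -0.261
vertex 2.552 3.244 1.084
endloop
endfacet
facet normal -0.908 -0.188 -0.374
outer loop
vertex 2.552 3.244 1.084
vertex 3.17 2.933 -0.261
vertex 2.689 2.689 1.031
endloop
endfacet
facet normal -0.343 -0.173 0.923
outer loop
vertex 2.552 3.244 1.084
vertex 2.689 2.689 1.031
vertex 3.25 3.098 1.316
endloop
endfacet
facet normal 0.342 0.175 -0.923
outer loop
vertex 3.17 2.933 -0.261
vertex 3.73 3.342 0.024
vertex 3.636 2.618 -0.148
endloop
endfacet
facet normal -0.472 -0.817 -0.330
outer loop
vertex 3.17 2.933 -0.261
vertex 3.636 2.618 -0.148
vertex 2.689 2.689 1.031
endloop
endfacet
facet normal -0.471 -0.818 -0.329
outer loop
vertex 2.689 2.689 1.031
vertex 3.636 2.618 -0.148
vertex 3.156 2.374 1.145
endloop
endfacet
facet normal -0.343 -0.174 0.923
outer loop
vertex 2.689 2.689 1.031
vertex 3.156 2.374 1.145
vertex 3.25 3.098 1.316
endloop
endfacet
facet normal 0.344 0.174 -0.923
outer loop
vertex 3.636 2.618 -0.148
vertex 3.73 3.342 0.024
vertex 4.157 2.727 0.067
endloop
endfacet
facet normal 0.241 -0.966 -0.093
outer loop
vertex 3.636 2.618 -0.148
vertex 4.157 2.727 0.067
vertex 3.156 2.374 1.145
endloop
endfacet
facet normal 0.240 -0.966 -0.093
outer loop
vertex 3.156 2.374 1.145
vertex 4.157 2.727 0.067
vertex 3.677 2.483 1.359
endloop
endfacet
facet normal -0.343 -0.174 0.923
outer loop
vertex 3.156 2.374 1.145
vertex 3.677 2.483 1.359
vertex 3.25 3.098 1.316
endloop
endfacet
facet normal -0.185 -0.891 -0.414
outer loop
vertex 0.562 -1.007 0.867
vertex 0.264 -1.139 1.285
vertex 0.043 -0.899 0.867
endloop
endfacet
facet normal 0.133 0.639 -0.757
outer loop
vertex 0.562 -1.007 0.867
vertex 0.043 -0.899 0.867
vertex 0.556 0.259 1.935
endloop
endfacet
facet normal -0.185 -0.891 -0.414
outer loop
vertex 0.043 -0.899 0.867
vertex 0.264 -1.139 1.285
vertex -0.255 -1.031 1.285
endloop
endfacet
facet normal -0.721 0.615 -0.320
outer loop
vertex 0.043 -0.899 0.867
vertex -0.255 -1.031 1.285
vertex 0.556 0.259 1.935
endloop
endfacet
facet normal -0.185 -0.891 -0.414
outer loop
vertex -0.255 -1.031 1.285
vertex 0.264 -1.139 1.285
vertex -0.034 -1.271 1.703
endloop
endfacet
facet normal -0.802 0.225 0.553
outer loop
vertex -0.255 -1.031 1.285
vertex -0.034 -1.271 1.703
vertex 0.556 0.259 1.935
endloop
endfacet
facet normal -0.188 -0.890 -0.415
outer loop
vertex -0.034 -1.271 1.703
vertex 0.264 -1.139 1.285
vertex 0.485 -1.38 1.702
endloop
endfacet
facet normal -0.027 -0.140 0.990
outer loop
vertex -0.034 -1.271 1.703
vertex 0.485 -1.38 1.702
vertex 0.556 0.259 1.935
endloop
endfacet
facet normal -0.187 -0.890 -0.415
outer loop
vertex 0.485 -1.38 1.702
vertex 0.264 -1.139 1.285
vertex 0.783 -1.248 1.285
endloop
endfacet
facet normal 0.825 -0.114 0.553
outer loop
vertex 0.485 -1.38 1.702
vertex 0.783 -1.248 1.285
vertex 0.556 0.259 1.935
endloop
endfacet
facet normal -0.187 -0.891 -0.415
outer loop
vertex 0.783 -1.248 1.285
vertex 0.264 -1.139 1.285
vertex 0.562 -1.007 0.867
endloop
endfacet
facet normal 0.906 0.275 -0.321
outer loop
vertex 0.783 -1.248 1.285
vertex 0.562 -1.007 0.867
vertex 0.556 0.259 1.935
endloop
endfacet

endsolid


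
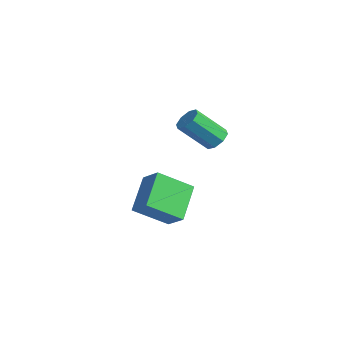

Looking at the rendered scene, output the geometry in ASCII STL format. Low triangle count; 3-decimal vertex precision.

solid 
facet normal -0.528 0.626 0.574
outer loop
vertex -5.21 -1.654 -1.21
vertex -4.311 -1.528 -0.52
vertex -4.645 -0.273 -2.198
endloop
endfacet
facet normal -0.789 -0.110 -0.605
outer loop
vertex -3.669 -1.432 -3.26
vertex -5.21 -1.654 -1.21
vertex -4.645 -0.273 -2.198
endloop
endfacet
facet normal -0.527 0.627 0.574
outer loop
vertex -4.645 -0.273 -2.198
vertex -4.311 -1.528 -0.52
vertex -3.746 -0.147 -1.509
endloop
endfacet
facet normal 0.315 0.772 -0.552
outer loop
vertex -3.746 -0.147 -1.509
vertex -3.669 -1.432 -3.26
vertex -4.645 -0.273 -2.198
endloop
endfacet
facet normal -0.316 -0.772 0.552
outer loop
vertex -5.21 -1.654 -1.21
vertex -3.335 -2.687 -1.582
vertex -4.311 -1.528 -0.52
endloop
endfacet
facet normal -0.789 -0.110 -0.605
outer loop
vertex -4.234 -2.813 -2.271
vertex -5.21 -1.654 -1.21
vertex -3.669 -1.432 -3.26
endloop
endfacet
facet normal -0.315 -0.771 0.553
outer loop
vertex -4.234 -2.813 -2.271
vertex -3.335 -2.687 -1.582
vertex -5.21 -1.654 -1.21
endloop
endfacet
facet normal 0.789 0.110 0.605
outer loop
vertex -4.311 -1.528 -0.52
vertex -3.335 -2.687 -1.582
vertex -3.746 -0.147 -1.509
endloop
endfacet
facet normal 0.316 0.772 -0.552
outer loop
vertex -2.77 -1.306 -2.57
vertex -3.669 -1.432 -3.26
vertex -3.746 -0.147 -1.509
endloop
endfacet
facet normal 0.789 0.110 0.605
outer loop
vertex -3.746 -0.147 -1.509
vertex -3.335 -2.687 -1.582
vertex -2.77 -1.306 -2.57
endloop
endfacet
facet normal 0.528 -0.627 -0.573
outer loop
vertex -2.77 -1.306 -2.57
vertex -4.234 -2.813 -2.271
vertex -3.669 -1.432 -3.26
endloop
endfacet
facet normal 0.528 -0.626 -0.574
outer loop
vertex -3.335 -2.687 -1.582
vertex -4.234 -2.813 -2.271
vertex -2.77 -1.306 -2.57
endloop
endfacet
facet normal 0.344 0.619 -0.706
outer loop
vertex -1.808 -0.084 2.002
vertex -2.369 0.012 1.813
vertex -2.007 0.271 2.216
endloop
endfacet
facet normal 0.833 0.145 0.533
outer loop
vertex -1.808 -0.084 2.002
vertex -2.007 0.271 2.216
vertex -2.39 -1.129 3.196
endloop
endfacet
facet normal 0.833 0.145 0.533
outer loop
vertex -2.39 -1.129 3.196
vertex -2.007 0.271 2.216
vertex -2.589 -0.774 3.41
endloop
endfacet
facet normal -0.345 -0.619 0.706
outer loop
vertex -2.39 -1.129 3.196
vertex -2.589 -0.774 3.41
vertex -2.951 -1.032 3.007
endloop
endfacet
facet normal 0.345 0.618 -0.707
outer loop
vertex -2.007 0.271 2.216
vertex -2.369 0.012 1.813
vertex -2.418 0.474 2.193
endloop
endfacet
facet normal 0.281 0.650 0.706
outer loop
vertex -2.007 0.271 2.216
vertex -2.418 0.474 2.193
vertex -2.589 -0.774 3.41
endloop
endfacet
facet normal 0.281 0.650 0.706
outer loop
vertex -2.589 -0.774 3.41
vertex -2.418 0.474 2.193
vertex -3.0 -0.571 3.387
endloop
endfacet
facet normal -0.345 -0.619 0.706
outer loop
vertex -2.589 -0.774 3.41
vertex -3.0 -0.571 3.387
vertex -2.951 -1.032 3.007
endloop
endfacet
facet normal 0.345 0.618 -0.707
outer loop
vertex -2.418 0.474 2.193
vertex -2.369 0.012 1.813
vertex -2.8 0.407 1.948
endloop
endfacet
facet normal -0.433 0.772 0.465
outer loop
vertex -2.418 0.474 2.193
vertex -2.8 0.407 1.948
vertex -3.0 -0.571 3.387
endloop
endfacet
facet normal -0.433 0.773 0.465
outer loop
vertex -3.0 -0.571 3.387
vertex -2.8 0.407 1.948
vertex -3.383 -0.638 3.142
endloop
endfacet
facet normal -0.344 -0.619 0.706
outer loop
vertex -3.0 -0.571 3.387
vertex -3.383 -0.638 3.142
vertex -2.951 -1.032 3.007
endloop
endfacet
facet normal 0.345 0.618 -0.707
outer loop
vertex -2.8 0.407 1.948
vertex -2.369 0.012 1.813
vertex -2.93 0.109 1.624
endloop
endfacet
facet normal -0.895 0.443 -0.049
outer loop
vertex -2.8 0.407 1.948
vertex -2.93 0.109 1.624
vertex -3.383 -0.638 3.142
endloop
endfacet
facet normal -0.896 0.442 -0.050
outer loop
vertex -3.383 -0.638 3.142
vertex -2.93 0.109 1.624
vertex -3.512 -0.936 2.818
endloop
endfacet
facet normal -0.344 -0.619 0.706
outer loop
vertex -3.383 -0.638 3.142
vertex -3.512 -0.936 2.818
vertex -2.951 -1.032 3.007
endloop
endfacet
facet normal 0.345 0.619 -0.706
outer loop
vertex -2.93 0.109 1.624
vertex -2.369 0.012 1.813
vertex -2.731 -0.246 1.41
endloop
endfacet
facet normal -0.833 -0.145 -0.533
outer loop
vertex -2.93 0.109 1.624
vertex -2.731 -0.246 1.41
vertex -3.512 -0.936 2.818
endloop
endfacet
facet normal -0.833 -0.145 -0.533
outer loop
vertex -3.512 -0.936 2.818
vertex -2.731 -0.246 1.41
vertex -3.313 -1.291 2.604
endloop
endfacet
facet normal -0.344 -0.619 0.706
outer loop
vertex -3.512 -0.936 2.818
vertex -3.313 -1.291 2.604
vertex -2.951 -1.032 3.007
endloop
endfacet
facet normal 0.345 0.619 -0.706
outer loop
vertex -2.731 -0.246 1.41
vertex -2.369 0.012 1.813
vertex -2.32 -0.449 1.433
endloop
endfacet
facet normal -0.281 -0.650 -0.706
outer loop
vertex -2.731 -0.246 1.41
vertex -2.32 -0.449 1.433
vertex -3.313 -1.291 2.604
endloop
endfacet
facet normal -0.281 -0.650 -0.706
outer loop
vertex -3.313 -1.291 2.604
vertex -2.32 -0.449 1.433
vertex -2.902 -1.494 2.627
endloop
endfacet
facet normal -0.345 -0.618 0.707
outer loop
vertex -3.313 -1.291 2.604
vertex -2.902 -1.494 2.627
vertex -2.951 -1.032 3.007
endloop
endfacet
facet normal 0.344 0.619 -0.706
outer loop
vertex -2.32 -0.449 1.433
vertex -2.369 0.012 1.813
vertex -1.937 -0.382 1.678
endloop
endfacet
facet normal 0.433 -0.772 -0.465
outer loop
vertex -2.32 -0.449 1.433
vertex -1.937 -0.382 1.678
vertex -2.902 -1.494 2.627
endloop
endfacet
facet normal 0.433 -0.772 -0.464
outer loop
vertex -2.902 -1.494 2.627
vertex -1.937 -0.382 1.678
vertex -2.52 -1.427 2.872
endloop
endfacet
facet normal -0.345 -0.618 0.707
outer loop
vertex -2.902 -1.494 2.627
vertex -2.52 -1.427 2.872
vertex -2.951 -1.032 3.007
endloop
endfacet
facet normal 0.344 0.619 -0.706
outer loop
vertex -1.937 -0.382 1.678
vertex -2.369 0.012 1.813
vertex -1.808 -0.084 2.002
endloop
endfacet
facet normal 0.895 -0.442 0.050
outer loop
vertex -1.937 -0.382 1.678
vertex -1.808 -0.084 2.002
vertex -2.52 -1.427 2.872
endloop
endfacet
facet normal 0.895 -0.443 0.048
outer loop
vertex -2.52 -1.427 2.872
vertex -1.808 -0.084 2.002
vertex -2.39 -1.129 3.196
endloop
endfacet
facet normal -0.345 -0.618 0.707
outer loop
vertex -2.52 -1.427 2.872
vertex -2.39 -1.129 3.196
vertex -2.951 -1.032 3.007
endloop
endfacet

endsolid


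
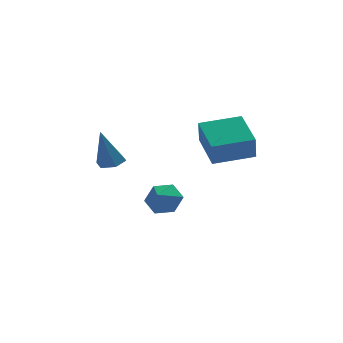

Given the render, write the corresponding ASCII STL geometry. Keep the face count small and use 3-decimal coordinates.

solid 
facet normal -0.990 -0.080 -0.118
outer loop
vertex 2.028 -1.457 0.367
vertex 1.786 0.614 1.002
vertex 2.145 -1.059 -0.886
endloop
endfacet
facet normal 0.111 -0.950 -0.291
outer loop
vertex 4.194 -0.894 -0.642
vertex 2.028 -1.457 0.367
vertex 2.145 -1.059 -0.886
endloop
endfacet
facet normal -0.990 -0.080 -0.118
outer loop
vertex 2.145 -1.059 -0.886
vertex 1.786 0.614 1.002
vertex 1.903 1.013 -0.251
endloop
endfacet
facet normal 0.089 0.301 -0.949
outer loop
vertex 1.903 1.013 -0.251
vertex 4.194 -0.894 -0.642
vertex 2.145 -1.059 -0.886
endloop
endfacet
facet normal -0.089 -0.301 0.949
outer loop
vertex 2.028 -1.457 0.367
vertex 3.835 0.779 1.246
vertex 1.786 0.614 1.002
endloop
endfacet
facet normal 0.111 -0.950 -0.292
outer loop
vertex 4.077 -1.293 0.611
vertex 2.028 -1.457 0.367
vertex 4.194 -0.894 -0.642
endloop
endfacet
facet normal -0.089 -0.301 0.949
outer loop
vertex 4.077 -1.293 0.611
vertex 3.835 0.779 1.246
vertex 2.028 -1.457 0.367
endloop
endfacet
facet normal -0.111 0.950 0.292
outer loop
vertex 1.786 0.614 1.002
vertex 3.835 0.779 1.246
vertex 1.903 1.013 -0.251
endloop
endfacet
facet normal 0.089 0.301 -0.949
outer loop
vertex 3.952 1.177 -0.007
vertex 4.194 -0.894 -0.642
vertex 1.903 1.013 -0.251
endloop
endfacet
facet normal -0.111 0.950 0.291
outer loop
vertex 1.903 1.013 -0.251
vertex 3.835 0.779 1.246
vertex 3.952 1.177 -0.007
endloop
endfacet
facet normal 0.990 0.080 0.118
outer loop
vertex 3.952 1.177 -0.007
vertex 4.077 -1.293 0.611
vertex 4.194 -0.894 -0.642
endloop
endfacet
facet normal 0.990 0.080 0.118
outer loop
vertex 3.835 0.779 1.246
vertex 4.077 -1.293 0.611
vertex 3.952 1.177 -0.007
endloop
endfacet
facet normal 0.246 0.080 -0.966
outer loop
vertex -2.188 -2.914 0.788
vertex -2.699 -3.332 0.623
vertex -2.804 -2.66 0.652
endloop
endfacet
facet normal 0.259 0.862 0.435
outer loop
vertex -2.188 -2.914 0.788
vertex -2.804 -2.66 0.652
vertex -3.181 -3.488 2.517
endloop
endfacet
facet normal 0.246 0.080 -0.966
outer loop
vertex -2.804 -2.66 0.652
vertex -2.699 -3.332 0.623
vertex -3.315 -3.078 0.487
endloop
endfacet
facet normal -0.658 0.729 0.191
outer loop
vertex -2.804 -2.66 0.652
vertex -3.315 -3.078 0.487
vertex -3.181 -3.488 2.517
endloop
endfacet
facet normal 0.246 0.079 -0.966
outer loop
vertex -3.315 -3.078 0.487
vertex -2.699 -3.332 0.623
vertex -3.209 -3.749 0.459
endloop
endfacet
facet normal -0.987 -0.157 0.033
outer loop
vertex -3.315 -3.078 0.487
vertex -3.209 -3.749 0.459
vertex -3.181 -3.488 2.517
endloop
endfacet
facet normal 0.246 0.079 -0.966
outer loop
vertex -3.209 -3.749 0.459
vertex -2.699 -3.332 0.623
vertex -2.593 -4.003 0.595
endloop
endfacet
facet normal -0.401 -0.908 0.121
outer loop
vertex -3.209 -3.749 0.459
vertex -2.593 -4.003 0.595
vertex -3.181 -3.488 2.517
endloop
endfacet
facet normal 0.247 0.079 -0.966
outer loop
vertex -2.593 -4.003 0.595
vertex -2.699 -3.332 0.623
vertex -2.083 -3.585 0.76
endloop
endfacet
facet normal 0.516 -0.774 0.365
outer loop
vertex -2.593 -4.003 0.595
vertex -2.083 -3.585 0.76
vertex -3.181 -3.488 2.517
endloop
endfacet
facet normal 0.247 0.079 -0.966
outer loop
vertex -2.083 -3.585 0.76
vertex -2.699 -3.332 0.623
vertex -2.188 -2.914 0.788
endloop
endfacet
facet normal 0.846 0.111 0.522
outer loop
vertex -2.083 -3.585 0.76
vertex -2.188 -2.914 0.788
vertex -3.181 -3.488 2.517
endloop
endfacet
facet normal 0.400 0.684 -0.610
outer loop
vertex 0.926 -0.51 -3.191
vertex 0.066 -0.188 -3.394
vertex 0.546 0.175 -2.672
endloop
endfacet
facet normal 0.397 -0.404 0.824
outer loop
vertex 0.926 -0.51 -3.191
vertex 0.546 0.175 -2.672
vertex -0.346 -0.892 -2.766
endloop
endfacet
facet normal 0.401 0.683 -0.610
outer loop
vertex 0.546 0.175 -2.672
vertex 0.066 -0.188 -3.394
vertex -0.313 0.498 -2.875
endloop
endfacet
facet normal -0.200 0.081 0.976
outer loop
vertex 0.546 0.175 -2.672
vertex -0.313 0.498 -2.875
vertex -0.346 -0.892 -2.766
endloop
endfacet
facet normal 0.400 0.683 -0.611
outer loop
vertex -0.313 0.498 -2.875
vertex 0.066 -0.188 -3.394
vertex -0.793 0.134 -3.597
endloop
endfacet
facet normal -0.845 0.062 0.531
outer loop
vertex -0.313 0.498 -2.875
vertex -0.793 0.134 -3.597
vertex -0.346 -0.892 -2.766
endloop
endfacet
facet normal 0.400 0.684 -0.610
outer loop
vertex -0.793 0.134 -3.597
vertex 0.066 -0.188 -3.394
vertex -0.413 -0.551 -4.116
endloop
endfacet
facet normal -0.893 -0.444 -0.068
outer loop
vertex -0.793 0.134 -3.597
vertex -0.413 -0.551 -4.116
vertex -0.346 -0.892 -2.766
endloop
endfacet
facet normal 0.401 0.684 -0.610
outer loop
vertex -0.413 -0.551 -4.116
vertex 0.066 -0.188 -3.394
vertex 0.446 -0.874 -3.913
endloop
endfacet
facet normal -0.297 -0.929 -0.220
outer loop
vertex -0.413 -0.551 -4.116
vertex 0.446 -0.874 -3.913
vertex -0.346 -0.892 -2.766
endloop
endfacet
facet normal 0.400 0.684 -0.611
outer loop
vertex 0.446 -0.874 -3.913
vertex 0.066 -0.188 -3.394
vertex 0.926 -0.51 -3.191
endloop
endfacet
facet normal 0.349 -0.909 0.227
outer loop
vertex 0.446 -0.874 -3.913
vertex 0.926 -0.51 -3.191
vertex -0.346 -0.892 -2.766
endloop
endfacet

endsolid


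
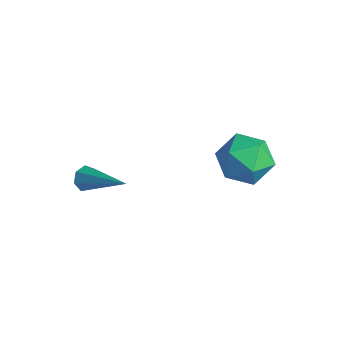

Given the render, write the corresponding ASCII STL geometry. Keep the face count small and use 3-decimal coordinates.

solid 
facet normal -0.433 0.829 -0.355
outer loop
vertex -0.905 0.885 3.007
vertex -1.833 0.595 3.461
vertex -1.133 1.195 4.008
endloop
endfacet
facet normal 0.262 0.937 -0.230
outer loop
vertex -0.905 0.885 3.007
vertex -1.133 1.195 4.008
vertex -0.145 0.858 3.763
endloop
endfacet
facet normal 0.632 0.466 -0.619
outer loop
vertex -0.905 0.885 3.007
vertex -0.145 0.858 3.763
vertex -0.234 0.05 3.064
endloop
endfacet
facet normal 0.166 0.066 -0.984
outer loop
vertex -0.905 0.885 3.007
vertex -0.234 0.05 3.064
vertex -1.277 -0.112 2.877
endloop
endfacet
facet normal -0.492 0.291 -0.821
outer loop
vertex -0.905 0.885 3.007
vertex -1.277 -0.112 2.877
vertex -1.833 0.595 3.461
endloop
endfacet
facet normal 0.387 0.800 0.459
outer loop
vertex -0.145 0.858 3.763
vertex -1.133 1.195 4.008
vertex -0.603 0.552 4.683
endloop
endfacet
facet normal -0.737 0.625 0.257
outer loop
vertex -1.133 1.195 4.008
vertex -1.833 0.595 3.461
vertex -1.646 0.39 4.496
endloop
endfacet
facet normal -0.833 -0.245 -0.496
outer loop
vertex -1.833 0.595 3.461
vertex -1.277 -0.112 2.877
vertex -1.735 -0.418 3.797
endloop
endfacet
facet normal 0.231 -0.608 -0.760
outer loop
vertex -1.277 -0.112 2.877
vertex -0.234 0.05 3.064
vertex -0.747 -0.755 3.552
endloop
endfacet
facet normal 0.985 0.039 -0.170
outer loop
vertex -0.234 0.05 3.064
vertex -0.145 0.858 3.763
vertex -0.047 -0.155 4.099
endloop
endfacet
facet normal -0.166 -0.066 0.984
outer loop
vertex -0.975 -0.445 4.553
vertex -0.603 0.552 4.683
vertex -1.646 0.39 4.496
endloop
endfacet
facet normal -0.632 -0.466 0.619
outer loop
vertex -0.975 -0.445 4.553
vertex -1.646 0.39 4.496
vertex -1.735 -0.418 3.797
endloop
endfacet
facet normal -0.262 -0.937 0.230
outer loop
vertex -0.975 -0.445 4.553
vertex -1.735 -0.418 3.797
vertex -0.747 -0.755 3.552
endloop
endfacet
facet normal 0.433 -0.829 0.355
outer loop
vertex -0.975 -0.445 4.553
vertex -0.747 -0.755 3.552
vertex -0.047 -0.155 4.099
endloop
endfacet
facet normal 0.492 -0.291 0.821
outer loop
vertex -0.975 -0.445 4.553
vertex -0.047 -0.155 4.099
vertex -0.603 0.552 4.683
endloop
endfacet
facet normal -0.231 0.608 0.760
outer loop
vertex -1.646 0.39 4.496
vertex -0.603 0.552 4.683
vertex -1.133 1.195 4.008
endloop
endfacet
facet normal -0.985 -0.039 0.170
outer loop
vertex -1.735 -0.418 3.797
vertex -1.646 0.39 4.496
vertex -1.833 0.595 3.461
endloop
endfacet
facet normal -0.387 -0.800 -0.459
outer loop
vertex -0.747 -0.755 3.552
vertex -1.735 -0.418 3.797
vertex -1.277 -0.112 2.877
endloop
endfacet
facet normal 0.737 -0.625 -0.257
outer loop
vertex -0.047 -0.155 4.099
vertex -0.747 -0.755 3.552
vertex -0.234 0.05 3.064
endloop
endfacet
facet normal 0.833 0.245 0.496
outer loop
vertex -0.603 0.552 4.683
vertex -0.047 -0.155 4.099
vertex -0.145 0.858 3.763
endloop
endfacet
facet normal -0.843 -0.194 -0.502
outer loop
vertex -4.09 -3.795 1.811
vertex -4.341 -3.847 2.252
vertex -4.272 -3.426 1.974
endloop
endfacet
facet normal 0.517 0.546 -0.659
outer loop
vertex -4.09 -3.795 1.811
vertex -4.272 -3.426 1.974
vertex -2.539 -3.433 3.328
endloop
endfacet
facet normal -0.842 -0.194 -0.503
outer loop
vertex -4.272 -3.426 1.974
vertex -4.341 -3.847 2.252
vertex -4.506 -3.374 2.346
endloop
endfacet
facet normal 0.075 0.993 -0.091
outer loop
vertex -4.272 -3.426 1.974
vertex -4.506 -3.374 2.346
vertex -2.539 -3.433 3.328
endloop
endfacet
facet normal -0.842 -0.194 -0.503
outer loop
vertex -4.506 -3.374 2.346
vertex -4.341 -3.847 2.252
vertex -4.616 -3.678 2.647
endloop
endfacet
facet normal -0.290 0.724 0.625
outer loop
vertex -4.506 -3.374 2.346
vertex -4.616 -3.678 2.647
vertex -2.539 -3.433 3.328
endloop
endfacet
facet normal -0.842 -0.194 -0.503
outer loop
vertex -4.616 -3.678 2.647
vertex -4.341 -3.847 2.252
vertex -4.519 -4.11 2.651
endloop
endfacet
facet normal -0.305 -0.060 0.951
outer loop
vertex -4.616 -3.678 2.647
vertex -4.519 -4.11 2.651
vertex -2.539 -3.433 3.328
endloop
endfacet
facet normal -0.843 -0.192 -0.503
outer loop
vertex -4.519 -4.11 2.651
vertex -4.341 -3.847 2.252
vertex -4.289 -4.344 2.355
endloop
endfacet
facet normal 0.043 -0.767 0.640
outer loop
vertex -4.519 -4.11 2.651
vertex -4.289 -4.344 2.355
vertex -2.539 -3.433 3.328
endloop
endfacet
facet normal -0.843 -0.192 -0.502
outer loop
vertex -4.289 -4.344 2.355
vertex -4.341 -3.847 2.252
vertex -4.098 -4.204 1.981
endloop
endfacet
facet normal 0.492 -0.867 -0.073
outer loop
vertex -4.289 -4.344 2.355
vertex -4.098 -4.204 1.981
vertex -2.539 -3.433 3.328
endloop
endfacet
facet normal -0.843 -0.192 -0.502
outer loop
vertex -4.098 -4.204 1.981
vertex -4.341 -3.847 2.252
vertex -4.09 -3.795 1.811
endloop
endfacet
facet normal 0.703 -0.284 -0.651
outer loop
vertex -4.098 -4.204 1.981
vertex -4.09 -3.795 1.811
vertex -2.539 -3.433 3.328
endloop
endfacet

endsolid


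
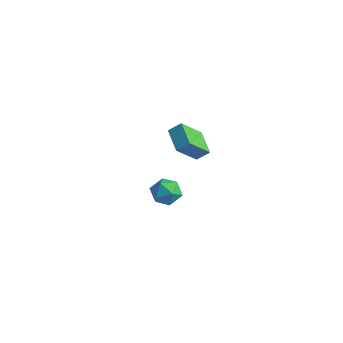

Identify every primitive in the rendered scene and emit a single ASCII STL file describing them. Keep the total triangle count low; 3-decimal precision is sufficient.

solid 
facet normal -0.541 -0.566 -0.622
outer loop
vertex 1.931 -4.9 3.489
vertex 0.565 -4.202 4.041
vertex 2.077 -3.518 2.106
endloop
endfacet
facet normal 0.838 -0.428 -0.339
outer loop
vertex 2.575 -2.998 2.679
vertex 1.931 -4.9 3.489
vertex 2.077 -3.518 2.106
endloop
endfacet
facet normal -0.541 -0.566 -0.623
outer loop
vertex 2.077 -3.518 2.106
vertex 0.565 -4.202 4.041
vertex 0.711 -2.821 2.659
endloop
endfacet
facet normal 0.075 0.705 -0.705
outer loop
vertex 0.711 -2.821 2.659
vertex 2.575 -2.998 2.679
vertex 2.077 -3.518 2.106
endloop
endfacet
facet normal -0.075 -0.705 0.705
outer loop
vertex 1.931 -4.9 3.489
vertex 1.063 -3.682 4.614
vertex 0.565 -4.202 4.041
endloop
endfacet
facet normal 0.838 -0.428 -0.339
outer loop
vertex 2.429 -4.379 4.061
vertex 1.931 -4.9 3.489
vertex 2.575 -2.998 2.679
endloop
endfacet
facet normal -0.074 -0.705 0.706
outer loop
vertex 2.429 -4.379 4.061
vertex 1.063 -3.682 4.614
vertex 1.931 -4.9 3.489
endloop
endfacet
facet normal -0.838 0.428 0.339
outer loop
vertex 0.565 -4.202 4.041
vertex 1.063 -3.682 4.614
vertex 0.711 -2.821 2.659
endloop
endfacet
facet normal 0.074 0.704 -0.706
outer loop
vertex 1.209 -2.3 3.231
vertex 2.575 -2.998 2.679
vertex 0.711 -2.821 2.659
endloop
endfacet
facet normal -0.838 0.428 0.339
outer loop
vertex 0.711 -2.821 2.659
vertex 1.063 -3.682 4.614
vertex 1.209 -2.3 3.231
endloop
endfacet
facet normal 0.541 0.566 0.623
outer loop
vertex 1.209 -2.3 3.231
vertex 2.429 -4.379 4.061
vertex 2.575 -2.998 2.679
endloop
endfacet
facet normal 0.541 0.566 0.622
outer loop
vertex 1.063 -3.682 4.614
vertex 2.429 -4.379 4.061
vertex 1.209 -2.3 3.231
endloop
endfacet
facet normal -0.666 -0.239 0.707
outer loop
vertex -2.662 -1.558 -3.211
vertex -2.755 -2.5 -3.617
vertex -2.048 -2.321 -2.89
endloop
endfacet
facet normal -0.197 0.241 0.950
outer loop
vertex -2.662 -1.558 -3.211
vertex -2.048 -2.321 -2.89
vertex -1.66 -1.379 -3.049
endloop
endfacet
facet normal -0.231 0.816 0.530
outer loop
vertex -2.662 -1.558 -3.211
vertex -1.66 -1.379 -3.049
vertex -2.129 -0.977 -3.873
endloop
endfacet
facet normal -0.722 0.692 0.026
outer loop
vertex -2.662 -1.558 -3.211
vertex -2.129 -0.977 -3.873
vertex -2.806 -1.67 -4.225
endloop
endfacet
facet normal -0.990 0.039 0.136
outer loop
vertex -2.662 -1.558 -3.211
vertex -2.806 -1.67 -4.225
vertex -2.755 -2.5 -3.617
endloop
endfacet
facet normal 0.457 -0.038 0.889
outer loop
vertex -1.66 -1.379 -3.049
vertex -2.048 -2.321 -2.89
vertex -1.134 -2.21 -3.355
endloop
endfacet
facet normal -0.301 -0.816 0.494
outer loop
vertex -2.048 -2.321 -2.89
vertex -2.755 -2.5 -3.617
vertex -1.811 -2.903 -3.707
endloop
endfacet
facet normal -0.826 -0.365 -0.429
outer loop
vertex -2.755 -2.5 -3.617
vertex -2.806 -1.67 -4.225
vertex -2.28 -2.501 -4.531
endloop
endfacet
facet normal -0.393 0.691 -0.606
outer loop
vertex -2.806 -1.67 -4.225
vertex -2.129 -0.977 -3.873
vertex -1.892 -1.559 -4.69
endloop
endfacet
facet normal 0.401 0.892 0.207
outer loop
vertex -2.129 -0.977 -3.873
vertex -1.66 -1.379 -3.049
vertex -1.185 -1.38 -3.963
endloop
endfacet
facet normal 0.722 -0.692 -0.026
outer loop
vertex -1.278 -2.322 -4.369
vertex -1.134 -2.21 -3.355
vertex -1.811 -2.903 -3.707
endloop
endfacet
facet normal 0.231 -0.816 -0.530
outer loop
vertex -1.278 -2.322 -4.369
vertex -1.811 -2.903 -3.707
vertex -2.28 -2.501 -4.531
endloop
endfacet
facet normal 0.197 -0.241 -0.950
outer loop
vertex -1.278 -2.322 -4.369
vertex -2.28 -2.501 -4.531
vertex -1.892 -1.559 -4.69
endloop
endfacet
facet normal 0.666 0.239 -0.707
outer loop
vertex -1.278 -2.322 -4.369
vertex -1.892 -1.559 -4.69
vertex -1.185 -1.38 -3.963
endloop
endfacet
facet normal 0.990 -0.039 -0.136
outer loop
vertex -1.278 -2.322 -4.369
vertex -1.185 -1.38 -3.963
vertex -1.134 -2.21 -3.355
endloop
endfacet
facet normal 0.393 -0.691 0.606
outer loop
vertex -1.811 -2.903 -3.707
vertex -1.134 -2.21 -3.355
vertex -2.048 -2.321 -2.89
endloop
endfacet
facet normal -0.401 -0.892 -0.207
outer loop
vertex -2.28 -2.501 -4.531
vertex -1.811 -2.903 -3.707
vertex -2.755 -2.5 -3.617
endloop
endfacet
facet normal -0.457 0.038 -0.889
outer loop
vertex -1.892 -1.559 -4.69
vertex -2.28 -2.501 -4.531
vertex -2.806 -1.67 -4.225
endloop
endfacet
facet normal 0.301 0.816 -0.494
outer loop
vertex -1.185 -1.38 -3.963
vertex -1.892 -1.559 -4.69
vertex -2.129 -0.977 -3.873
endloop
endfacet
facet normal 0.826 0.365 0.429
outer loop
vertex -1.134 -2.21 -3.355
vertex -1.185 -1.38 -3.963
vertex -1.66 -1.379 -3.049
endloop
endfacet

endsolid


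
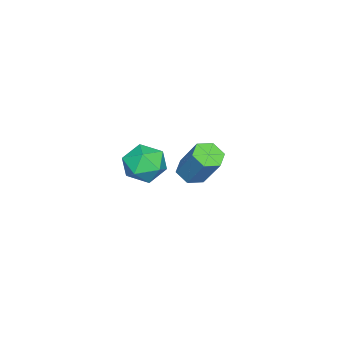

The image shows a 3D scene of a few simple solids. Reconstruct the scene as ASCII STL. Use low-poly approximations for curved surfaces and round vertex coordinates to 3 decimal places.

solid 
facet normal -0.774 0.624 0.111
outer loop
vertex 3.412 3.57 -0.763
vertex 2.801 2.734 -0.322
vertex 3.424 3.388 0.348
endloop
endfacet
facet normal -0.154 0.975 0.161
outer loop
vertex 3.412 3.57 -0.763
vertex 3.424 3.388 0.348
vertex 4.381 3.629 -0.194
endloop
endfacet
facet normal 0.208 0.871 -0.445
outer loop
vertex 3.412 3.57 -0.763
vertex 4.381 3.629 -0.194
vertex 4.348 3.123 -1.199
endloop
endfacet
facet normal -0.188 0.456 -0.870
outer loop
vertex 3.412 3.57 -0.763
vertex 4.348 3.123 -1.199
vertex 3.372 2.57 -1.278
endloop
endfacet
facet normal -0.794 0.303 -0.526
outer loop
vertex 3.412 3.57 -0.763
vertex 3.372 2.57 -1.278
vertex 2.801 2.734 -0.322
endloop
endfacet
facet normal 0.221 0.685 0.694
outer loop
vertex 4.381 3.629 -0.194
vertex 3.424 3.388 0.348
vertex 4.368 2.83 0.598
endloop
endfacet
facet normal -0.782 0.117 0.613
outer loop
vertex 3.424 3.388 0.348
vertex 2.801 2.734 -0.322
vertex 3.392 2.277 0.519
endloop
endfacet
facet normal -0.815 -0.401 -0.418
outer loop
vertex 2.801 2.734 -0.322
vertex 3.372 2.57 -1.278
vertex 3.359 1.771 -0.486
endloop
endfacet
facet normal 0.166 -0.155 -0.974
outer loop
vertex 3.372 2.57 -1.278
vertex 4.348 3.123 -1.199
vertex 4.316 2.012 -1.028
endloop
endfacet
facet normal 0.807 0.516 -0.286
outer loop
vertex 4.348 3.123 -1.199
vertex 4.381 3.629 -0.194
vertex 4.939 2.666 -0.358
endloop
endfacet
facet normal 0.188 -0.456 0.870
outer loop
vertex 4.328 1.83 0.083
vertex 4.368 2.83 0.598
vertex 3.392 2.277 0.519
endloop
endfacet
facet normal -0.208 -0.871 0.445
outer loop
vertex 4.328 1.83 0.083
vertex 3.392 2.277 0.519
vertex 3.359 1.771 -0.486
endloop
endfacet
facet normal 0.154 -0.975 -0.161
outer loop
vertex 4.328 1.83 0.083
vertex 3.359 1.771 -0.486
vertex 4.316 2.012 -1.028
endloop
endfacet
facet normal 0.774 -0.624 -0.111
outer loop
vertex 4.328 1.83 0.083
vertex 4.316 2.012 -1.028
vertex 4.939 2.666 -0.358
endloop
endfacet
facet normal 0.794 -0.303 0.526
outer loop
vertex 4.328 1.83 0.083
vertex 4.939 2.666 -0.358
vertex 4.368 2.83 0.598
endloop
endfacet
facet normal -0.166 0.155 0.974
outer loop
vertex 3.392 2.277 0.519
vertex 4.368 2.83 0.598
vertex 3.424 3.388 0.348
endloop
endfacet
facet normal -0.807 -0.516 0.286
outer loop
vertex 3.359 1.771 -0.486
vertex 3.392 2.277 0.519
vertex 2.801 2.734 -0.322
endloop
endfacet
facet normal -0.221 -0.685 -0.694
outer loop
vertex 4.316 2.012 -1.028
vertex 3.359 1.771 -0.486
vertex 3.372 2.57 -1.278
endloop
endfacet
facet normal 0.782 -0.117 -0.613
outer loop
vertex 4.939 2.666 -0.358
vertex 4.316 2.012 -1.028
vertex 4.348 3.123 -1.199
endloop
endfacet
facet normal 0.815 0.401 0.418
outer loop
vertex 4.368 2.83 0.598
vertex 4.939 2.666 -0.358
vertex 4.381 3.629 -0.194
endloop
endfacet
facet normal -0.268 -0.490 -0.829
outer loop
vertex -1.11 2.748 -4.809
vertex -1.891 2.669 -4.51
vertex -1.684 3.339 -4.973
endloop
endfacet
facet normal 0.679 0.515 -0.523
outer loop
vertex -1.11 2.748 -4.809
vertex -1.684 3.339 -4.973
vertex -0.528 3.81 -3.009
endloop
endfacet
facet normal 0.679 0.515 -0.523
outer loop
vertex -0.528 3.81 -3.009
vertex -1.684 3.339 -4.973
vertex -1.102 4.401 -3.172
endloop
endfacet
facet normal 0.268 0.489 0.830
outer loop
vertex -0.528 3.81 -3.009
vertex -1.102 4.401 -3.172
vertex -1.309 3.731 -2.71
endloop
endfacet
facet normal -0.269 -0.490 -0.829
outer loop
vertex -1.684 3.339 -4.973
vertex -1.891 2.669 -4.51
vertex -2.465 3.26 -4.673
endloop
endfacet
facet normal -0.253 0.867 -0.430
outer loop
vertex -1.684 3.339 -4.973
vertex -2.465 3.26 -4.673
vertex -1.102 4.401 -3.172
endloop
endfacet
facet normal -0.252 0.867 -0.430
outer loop
vertex -1.102 4.401 -3.172
vertex -2.465 3.26 -4.673
vertex -1.883 4.322 -2.873
endloop
endfacet
facet normal 0.268 0.489 0.830
outer loop
vertex -1.102 4.401 -3.172
vertex -1.883 4.322 -2.873
vertex -1.309 3.731 -2.71
endloop
endfacet
facet normal -0.268 -0.489 -0.830
outer loop
vertex -2.465 3.26 -4.673
vertex -1.891 2.669 -4.51
vertex -2.672 2.59 -4.211
endloop
endfacet
facet normal -0.931 0.352 0.093
outer loop
vertex -2.465 3.26 -4.673
vertex -2.672 2.59 -4.211
vertex -1.883 4.322 -2.873
endloop
endfacet
facet normal -0.931 0.352 0.093
outer loop
vertex -1.883 4.322 -2.873
vertex -2.672 2.59 -4.211
vertex -2.09 3.652 -2.411
endloop
endfacet
facet normal 0.268 0.489 0.830
outer loop
vertex -1.883 4.322 -2.873
vertex -2.09 3.652 -2.411
vertex -1.309 3.731 -2.71
endloop
endfacet
facet normal -0.268 -0.489 -0.830
outer loop
vertex -2.672 2.59 -4.211
vertex -1.891 2.669 -4.51
vertex -2.098 1.999 -4.048
endloop
endfacet
facet normal -0.679 -0.515 0.523
outer loop
vertex -2.672 2.59 -4.211
vertex -2.098 1.999 -4.048
vertex -2.09 3.652 -2.411
endloop
endfacet
facet normal -0.679 -0.515 0.523
outer loop
vertex -2.09 3.652 -2.411
vertex -2.098 1.999 -4.048
vertex -1.516 3.061 -2.247
endloop
endfacet
facet normal 0.268 0.490 0.829
outer loop
vertex -2.09 3.652 -2.411
vertex -1.516 3.061 -2.247
vertex -1.309 3.731 -2.71
endloop
endfacet
facet normal -0.268 -0.489 -0.830
outer loop
vertex -2.098 1.999 -4.048
vertex -1.891 2.669 -4.51
vertex -1.317 2.078 -4.347
endloop
endfacet
facet normal 0.252 -0.867 0.430
outer loop
vertex -2.098 1.999 -4.048
vertex -1.317 2.078 -4.347
vertex -1.516 3.061 -2.247
endloop
endfacet
facet normal 0.253 -0.867 0.430
outer loop
vertex -1.516 3.061 -2.247
vertex -1.317 2.078 -4.347
vertex -0.735 3.14 -2.547
endloop
endfacet
facet normal 0.269 0.490 0.829
outer loop
vertex -1.516 3.061 -2.247
vertex -0.735 3.14 -2.547
vertex -1.309 3.731 -2.71
endloop
endfacet
facet normal -0.268 -0.489 -0.830
outer loop
vertex -1.317 2.078 -4.347
vertex -1.891 2.669 -4.51
vertex -1.11 2.748 -4.809
endloop
endfacet
facet normal 0.931 -0.352 -0.093
outer loop
vertex -1.317 2.078 -4.347
vertex -1.11 2.748 -4.809
vertex -0.735 3.14 -2.547
endloop
endfacet
facet normal 0.931 -0.352 -0.093
outer loop
vertex -0.735 3.14 -2.547
vertex -1.11 2.748 -4.809
vertex -0.528 3.81 -3.009
endloop
endfacet
facet normal 0.268 0.489 0.830
outer loop
vertex -0.735 3.14 -2.547
vertex -0.528 3.81 -3.009
vertex -1.309 3.731 -2.71
endloop
endfacet

endsolid
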